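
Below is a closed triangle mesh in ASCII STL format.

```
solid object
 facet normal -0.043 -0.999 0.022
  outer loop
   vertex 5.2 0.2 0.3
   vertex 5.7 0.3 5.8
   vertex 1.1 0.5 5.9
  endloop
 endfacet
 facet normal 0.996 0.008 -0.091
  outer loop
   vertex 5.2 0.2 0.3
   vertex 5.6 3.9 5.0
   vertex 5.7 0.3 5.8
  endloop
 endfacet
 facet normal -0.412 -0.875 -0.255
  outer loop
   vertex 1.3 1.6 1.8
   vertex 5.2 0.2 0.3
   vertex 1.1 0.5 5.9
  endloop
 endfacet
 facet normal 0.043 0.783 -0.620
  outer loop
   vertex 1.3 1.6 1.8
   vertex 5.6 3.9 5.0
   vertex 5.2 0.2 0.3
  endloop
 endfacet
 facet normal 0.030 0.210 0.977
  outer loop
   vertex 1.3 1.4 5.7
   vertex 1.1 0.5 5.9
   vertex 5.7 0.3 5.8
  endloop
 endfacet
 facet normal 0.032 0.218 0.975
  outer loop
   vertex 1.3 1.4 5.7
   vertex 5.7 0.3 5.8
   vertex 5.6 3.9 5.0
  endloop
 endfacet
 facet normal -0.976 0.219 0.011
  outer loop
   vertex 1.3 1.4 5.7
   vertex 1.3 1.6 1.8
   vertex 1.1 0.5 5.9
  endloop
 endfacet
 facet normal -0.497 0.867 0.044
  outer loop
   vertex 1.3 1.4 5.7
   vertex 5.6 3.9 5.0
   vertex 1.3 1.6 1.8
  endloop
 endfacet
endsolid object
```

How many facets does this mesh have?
8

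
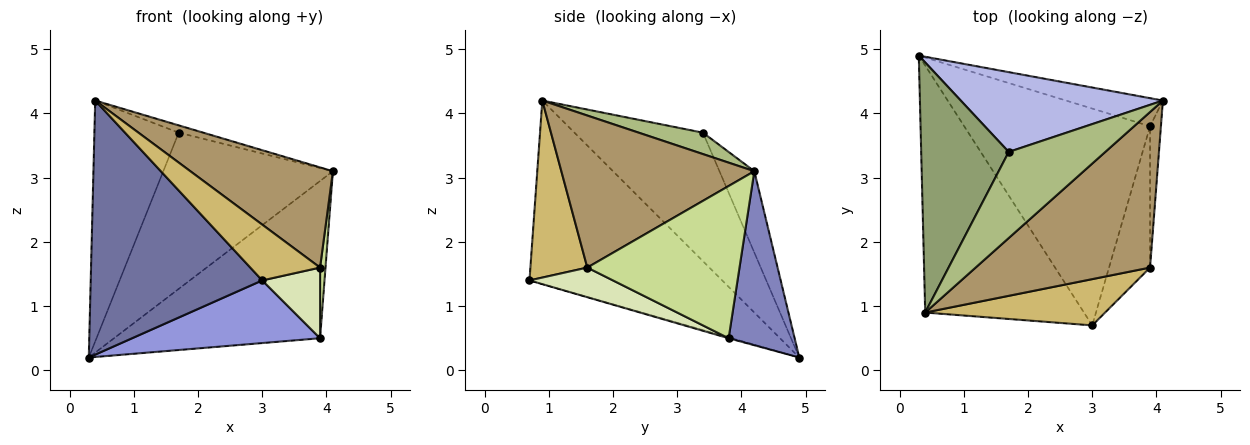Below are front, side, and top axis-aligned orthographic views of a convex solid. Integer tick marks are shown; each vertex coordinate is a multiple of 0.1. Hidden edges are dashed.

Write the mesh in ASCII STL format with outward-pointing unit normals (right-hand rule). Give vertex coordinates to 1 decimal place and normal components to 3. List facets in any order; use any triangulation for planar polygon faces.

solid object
 facet normal -0.627 -0.558 -0.543
  outer loop
   vertex 3.0 0.7 1.4
   vertex 0.4 0.9 4.2
   vertex 0.3 4.9 0.2
  endloop
 endfacet
 facet normal 0.301 0.939 -0.168
  outer loop
   vertex 3.9 3.8 0.5
   vertex 0.3 4.9 0.2
   vertex 4.1 4.2 3.1
  endloop
 endfacet
 facet normal -0.005 -0.278 -0.961
  outer loop
   vertex 3.9 3.8 0.5
   vertex 3.0 0.7 1.4
   vertex 0.3 4.9 0.2
  endloop
 endfacet
 facet normal -0.180 0.876 0.447
  outer loop
   vertex 1.7 3.4 3.7
   vertex 4.1 4.2 3.1
   vertex 0.3 4.9 0.2
  endloop
 endfacet
 facet normal -0.726 0.477 0.495
  outer loop
   vertex 1.7 3.4 3.7
   vertex 0.3 4.9 0.2
   vertex 0.4 0.9 4.2
  endloop
 endfacet
 facet normal 0.216 0.082 0.973
  outer loop
   vertex 1.7 3.4 3.7
   vertex 0.4 0.9 4.2
   vertex 4.1 4.2 3.1
  endloop
 endfacet
 facet normal 0.997 -0.036 -0.071
  outer loop
   vertex 3.9 1.6 1.6
   vertex 3.9 3.8 0.5
   vertex 4.1 4.2 3.1
  endloop
 endfacet
 facet normal 0.543 -0.376 -0.751
  outer loop
   vertex 3.9 1.6 1.6
   vertex 3.0 0.7 1.4
   vertex 3.9 3.8 0.5
  endloop
 endfacet
 facet normal 0.591 -0.437 0.678
  outer loop
   vertex 3.9 1.6 1.6
   vertex 4.1 4.2 3.1
   vertex 0.4 0.9 4.2
  endloop
 endfacet
 facet normal 0.532 -0.652 0.540
  outer loop
   vertex 3.9 1.6 1.6
   vertex 0.4 0.9 4.2
   vertex 3.0 0.7 1.4
  endloop
 endfacet
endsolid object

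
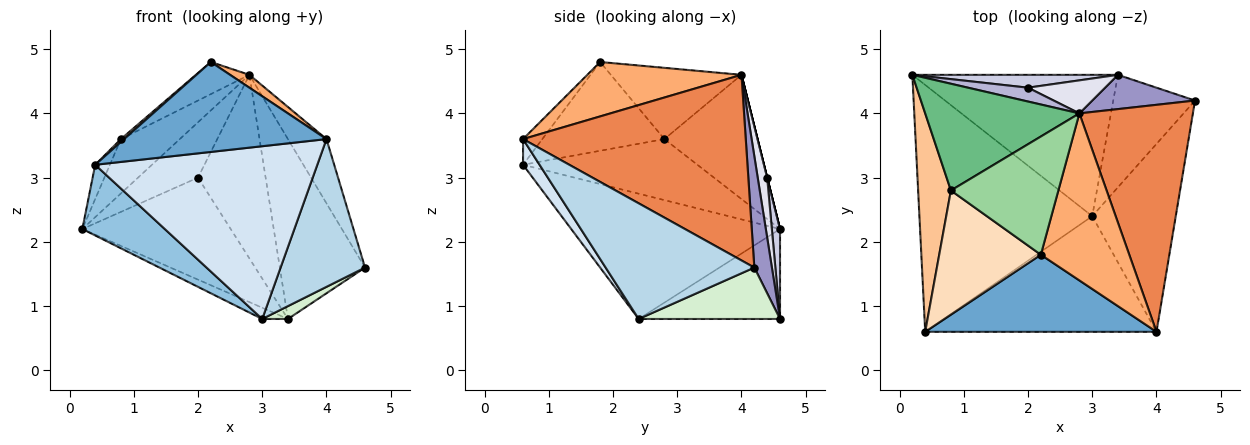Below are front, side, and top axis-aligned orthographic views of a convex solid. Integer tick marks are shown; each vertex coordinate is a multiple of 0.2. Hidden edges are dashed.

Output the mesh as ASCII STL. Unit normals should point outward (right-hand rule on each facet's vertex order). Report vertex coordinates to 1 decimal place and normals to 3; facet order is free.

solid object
 facet normal -0.072 -0.757 0.649
  outer loop
   vertex 4.0 0.6 3.6
   vertex 2.2 1.8 4.8
   vertex 0.4 0.6 3.2
  endloop
 endfacet
 facet normal -0.572 -0.226 -0.789
  outer loop
   vertex 3.0 2.4 0.8
   vertex 0.4 0.6 3.2
   vertex 0.2 4.6 2.2
  endloop
 endfacet
 facet normal 0.736 -0.418 -0.532
  outer loop
   vertex 3.0 2.4 0.8
   vertex 4.6 4.2 1.6
   vertex 4.0 0.6 3.6
  endloop
 endfacet
 facet normal 0.062 -0.829 -0.555
  outer loop
   vertex 3.0 2.4 0.8
   vertex 4.0 0.6 3.6
   vertex 0.4 0.6 3.2
  endloop
 endfacet
 facet normal 0.844 0.146 0.516
  outer loop
   vertex 2.8 4.0 4.6
   vertex 4.0 0.6 3.6
   vertex 4.6 4.2 1.6
  endloop
 endfacet
 facet normal 0.523 -0.065 0.850
  outer loop
   vertex 2.8 4.0 4.6
   vertex 2.2 1.8 4.8
   vertex 4.0 0.6 3.6
  endloop
 endfacet
 facet normal -0.879 0.074 0.472
  outer loop
   vertex 0.8 2.8 3.6
   vertex 0.2 4.6 2.2
   vertex 0.4 0.6 3.2
  endloop
 endfacet
 facet normal -0.658 -0.017 0.753
  outer loop
   vertex 0.8 2.8 3.6
   vertex 0.4 0.6 3.2
   vertex 2.2 1.8 4.8
  endloop
 endfacet
 facet normal -0.583 0.369 0.724
  outer loop
   vertex 0.8 2.8 3.6
   vertex 2.8 4.0 4.6
   vertex 0.2 4.6 2.2
  endloop
 endfacet
 facet normal -0.539 0.221 0.813
  outer loop
   vertex 0.8 2.8 3.6
   vertex 2.2 1.8 4.8
   vertex 2.8 4.0 4.6
  endloop
 endfacet
 facet normal -0.400 0.073 -0.914
  outer loop
   vertex 3.4 4.6 0.8
   vertex 3.0 2.4 0.8
   vertex 0.2 4.6 2.2
  endloop
 endfacet
 facet normal 0.530 -0.096 -0.843
  outer loop
   vertex 3.4 4.6 0.8
   vertex 4.6 4.2 1.6
   vertex 3.0 2.4 0.8
  endloop
 endfacet
 facet normal 0.199 0.963 0.183
  outer loop
   vertex 3.4 4.6 0.8
   vertex 2.8 4.0 4.6
   vertex 4.6 4.2 1.6
  endloop
 endfacet
 facet normal 0.000 0.970 0.243
  outer loop
   vertex 2.0 4.4 3.0
   vertex 0.2 4.6 2.2
   vertex 2.8 4.0 4.6
  endloop
 endfacet
 facet normal 0.055 0.991 0.125
  outer loop
   vertex 2.0 4.4 3.0
   vertex 3.4 4.6 0.8
   vertex 0.2 4.6 2.2
  endloop
 endfacet
 facet normal 0.136 0.975 0.175
  outer loop
   vertex 2.0 4.4 3.0
   vertex 2.8 4.0 4.6
   vertex 3.4 4.6 0.8
  endloop
 endfacet
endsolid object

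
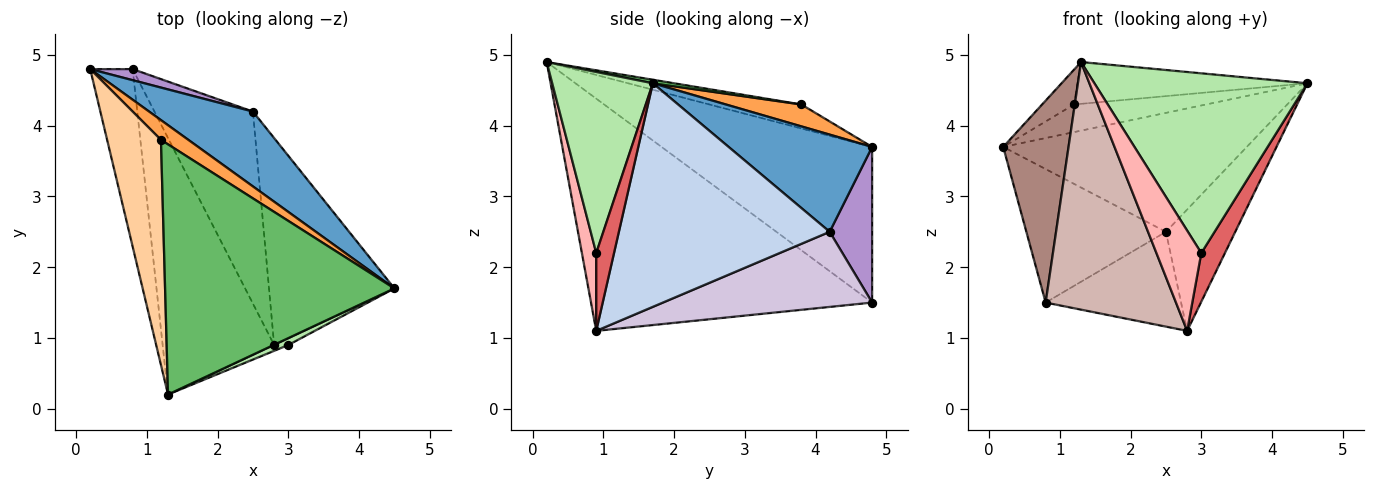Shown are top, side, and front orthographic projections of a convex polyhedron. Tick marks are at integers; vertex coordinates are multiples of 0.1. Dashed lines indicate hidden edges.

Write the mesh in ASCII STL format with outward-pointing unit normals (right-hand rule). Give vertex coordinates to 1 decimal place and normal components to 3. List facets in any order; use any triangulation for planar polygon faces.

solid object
 facet normal 0.446 0.757 0.477
  outer loop
   vertex 2.5 4.2 2.5
   vertex 0.2 4.8 3.7
   vertex 4.5 1.7 4.6
  endloop
 endfacet
 facet normal 0.838 0.276 -0.470
  outer loop
   vertex 2.5 4.2 2.5
   vertex 4.5 1.7 4.6
   vertex 2.8 0.9 1.1
  endloop
 endfacet
 facet normal 0.422 0.738 0.527
  outer loop
   vertex 1.2 3.8 4.3
   vertex 4.5 1.7 4.6
   vertex 0.2 4.8 3.7
  endloop
 endfacet
 facet normal -0.403 0.140 0.904
  outer loop
   vertex 1.2 3.8 4.3
   vertex 0.2 4.8 3.7
   vertex 1.3 0.2 4.9
  endloop
 endfacet
 facet normal 0.015 0.165 0.986
  outer loop
   vertex 1.2 3.8 4.3
   vertex 1.3 0.2 4.9
   vertex 4.5 1.7 4.6
  endloop
 endfacet
 facet normal 0.427 -0.904 0.034
  outer loop
   vertex 3.0 0.9 2.2
   vertex 4.5 1.7 4.6
   vertex 1.3 0.2 4.9
  endloop
 endfacet
 facet normal 0.598 -0.794 -0.109
  outer loop
   vertex 3.0 0.9 2.2
   vertex 2.8 0.9 1.1
   vertex 4.5 1.7 4.6
  endloop
 endfacet
 facet normal 0.304 -0.951 -0.055
  outer loop
   vertex 3.0 0.9 2.2
   vertex 1.3 0.2 4.9
   vertex 2.8 0.9 1.1
  endloop
 endfacet
 facet normal 0.290 0.954 0.079
  outer loop
   vertex 0.8 4.8 1.5
   vertex 0.2 4.8 3.7
   vertex 2.5 4.2 2.5
  endloop
 endfacet
 facet normal 0.564 0.365 -0.740
  outer loop
   vertex 0.8 4.8 1.5
   vertex 2.5 4.2 2.5
   vertex 2.8 0.9 1.1
  endloop
 endfacet
 facet normal -0.924 -0.287 -0.252
  outer loop
   vertex 0.8 4.8 1.5
   vertex 1.3 0.2 4.9
   vertex 0.2 4.8 3.7
  endloop
 endfacet
 facet normal -0.832 -0.386 -0.399
  outer loop
   vertex 0.8 4.8 1.5
   vertex 2.8 0.9 1.1
   vertex 1.3 0.2 4.9
  endloop
 endfacet
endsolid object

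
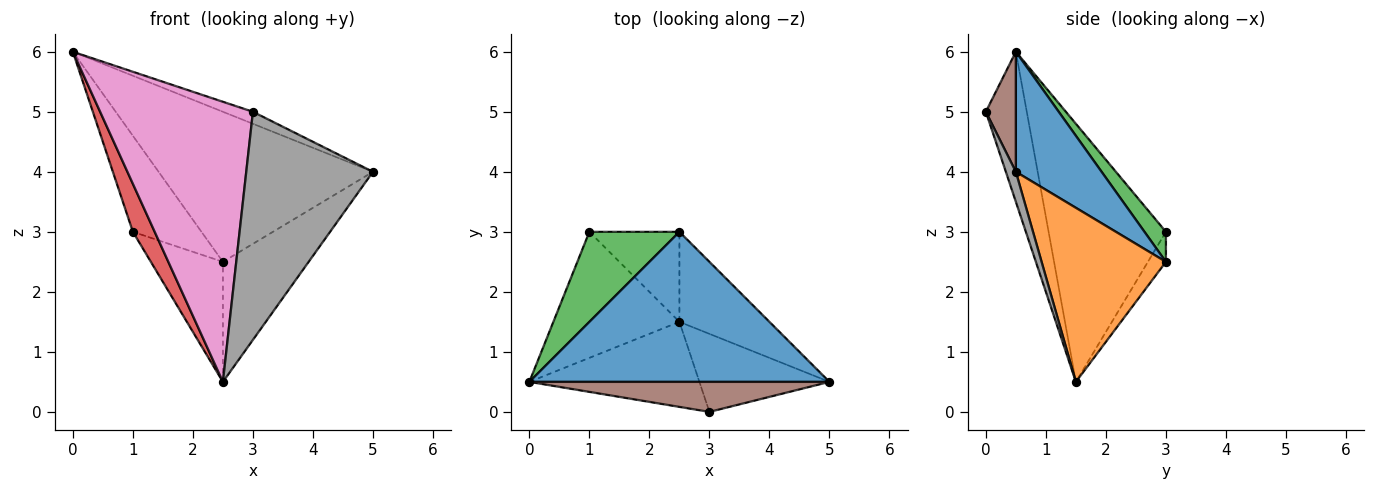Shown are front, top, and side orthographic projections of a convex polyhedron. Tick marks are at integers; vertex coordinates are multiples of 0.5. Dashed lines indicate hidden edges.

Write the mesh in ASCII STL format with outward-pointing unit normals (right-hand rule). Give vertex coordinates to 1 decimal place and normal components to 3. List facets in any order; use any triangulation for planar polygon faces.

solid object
 facet normal 0.272 0.680 0.680
  outer loop
   vertex 2.5 3.0 2.5
   vertex 0.0 0.5 6.0
   vertex 5.0 0.5 4.0
  endloop
 endfacet
 facet normal 0.757 0.522 -0.392
  outer loop
   vertex 2.5 1.5 0.5
   vertex 2.5 3.0 2.5
   vertex 5.0 0.5 4.0
  endloop
 endfacet
 facet normal 0.222 0.711 0.667
  outer loop
   vertex 1.0 3.0 3.0
   vertex 0.0 0.5 6.0
   vertex 2.5 3.0 2.5
  endloop
 endfacet
 facet normal -0.886 -0.165 -0.433
  outer loop
   vertex 1.0 3.0 3.0
   vertex 2.5 1.5 0.5
   vertex 0.0 0.5 6.0
  endloop
 endfacet
 facet normal -0.196 0.784 -0.588
  outer loop
   vertex 1.0 3.0 3.0
   vertex 2.5 3.0 2.5
   vertex 2.5 1.5 0.5
  endloop
 endfacet
 facet normal 0.348 0.348 0.870
  outer loop
   vertex 3.0 0.0 5.0
   vertex 5.0 0.5 4.0
   vertex 0.0 0.5 6.0
  endloop
 endfacet
 facet normal -0.248 -0.927 -0.281
  outer loop
   vertex 3.0 0.0 5.0
   vertex 0.0 0.5 6.0
   vertex 2.5 1.5 0.5
  endloop
 endfacet
 facet normal 0.074 -0.944 -0.323
  outer loop
   vertex 3.0 0.0 5.0
   vertex 2.5 1.5 0.5
   vertex 5.0 0.5 4.0
  endloop
 endfacet
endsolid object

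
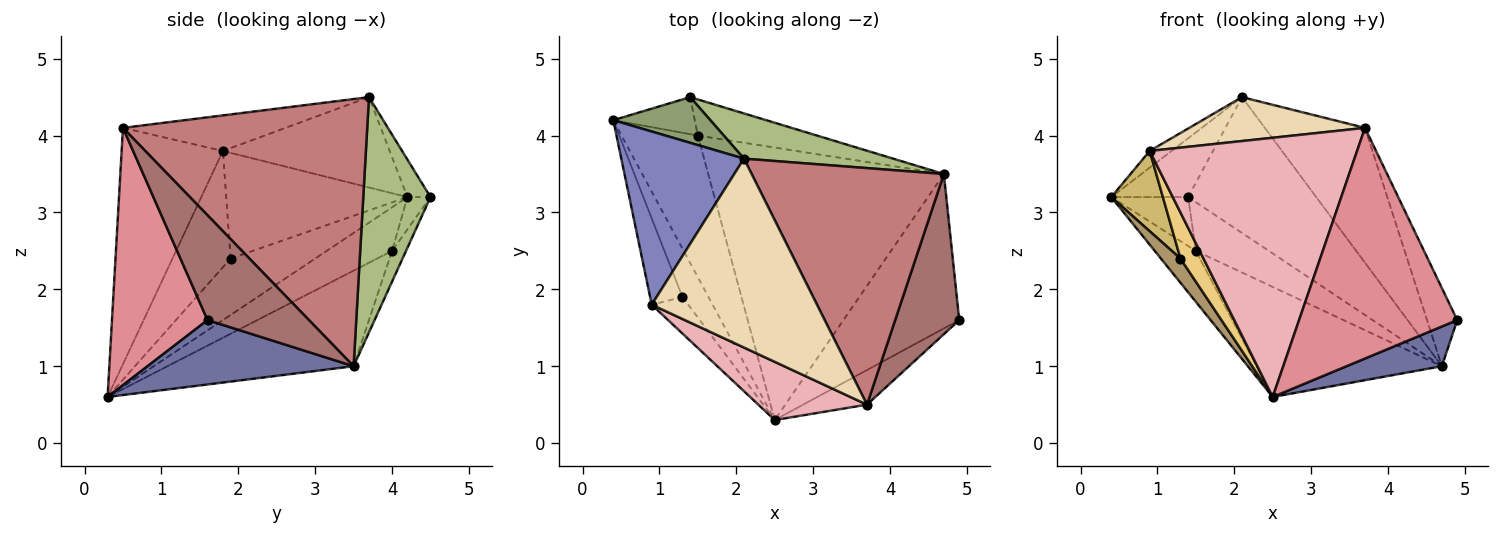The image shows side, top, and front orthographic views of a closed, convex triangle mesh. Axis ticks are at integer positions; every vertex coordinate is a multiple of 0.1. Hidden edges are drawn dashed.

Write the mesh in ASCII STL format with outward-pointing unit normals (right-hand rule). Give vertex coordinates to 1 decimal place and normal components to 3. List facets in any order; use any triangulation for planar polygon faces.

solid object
 facet normal 0.474 -0.219 -0.853
  outer loop
   vertex 4.7 3.5 1.0
   vertex 4.9 1.6 1.6
   vertex 2.5 0.3 0.6
  endloop
 endfacet
 facet normal -0.591 0.078 0.803
  outer loop
   vertex 0.9 1.8 3.8
   vertex 2.1 3.7 4.5
   vertex 0.4 4.2 3.2
  endloop
 endfacet
 facet normal -0.473 0.298 -0.829
  outer loop
   vertex 1.5 4.0 2.5
   vertex 2.5 0.3 0.6
   vertex 0.4 4.2 3.2
  endloop
 endfacet
 facet normal -0.352 0.351 -0.868
  outer loop
   vertex 1.5 4.0 2.5
   vertex 4.7 3.5 1.0
   vertex 2.5 0.3 0.6
  endloop
 endfacet
 facet normal -0.231 0.768 0.597
  outer loop
   vertex 1.4 4.5 3.2
   vertex 0.4 4.2 3.2
   vertex 2.1 3.7 4.5
  endloop
 endfacet
 facet normal 0.446 0.849 0.283
  outer loop
   vertex 1.4 4.5 3.2
   vertex 2.1 3.7 4.5
   vertex 4.7 3.5 1.0
  endloop
 endfacet
 facet normal -0.233 0.775 -0.587
  outer loop
   vertex 1.4 4.5 3.2
   vertex 1.5 4.0 2.5
   vertex 0.4 4.2 3.2
  endloop
 endfacet
 facet normal -0.152 0.794 -0.589
  outer loop
   vertex 1.4 4.5 3.2
   vertex 4.7 3.5 1.0
   vertex 1.5 4.0 2.5
  endloop
 endfacet
 facet normal -0.889 -0.205 -0.410
  outer loop
   vertex 1.3 1.9 2.4
   vertex 0.4 4.2 3.2
   vertex 2.5 0.3 0.6
  endloop
 endfacet
 facet normal -0.923 -0.263 -0.282
  outer loop
   vertex 1.3 1.9 2.4
   vertex 0.9 1.8 3.8
   vertex 0.4 4.2 3.2
  endloop
 endfacet
 facet normal -0.892 -0.354 -0.280
  outer loop
   vertex 1.3 1.9 2.4
   vertex 2.5 0.3 0.6
   vertex 0.9 1.8 3.8
  endloop
 endfacet
 facet normal -0.205 -0.222 0.953
  outer loop
   vertex 3.7 0.5 4.1
   vertex 2.1 3.7 4.5
   vertex 0.9 1.8 3.8
  endloop
 endfacet
 facet normal 0.827 0.247 0.505
  outer loop
   vertex 3.7 0.5 4.1
   vertex 4.9 1.6 1.6
   vertex 4.7 3.5 1.0
  endloop
 endfacet
 facet normal 0.770 0.316 0.554
  outer loop
   vertex 3.7 0.5 4.1
   vertex 4.7 3.5 1.0
   vertex 2.1 3.7 4.5
  endloop
 endfacet
 facet normal 0.513 -0.849 -0.127
  outer loop
   vertex 3.7 0.5 4.1
   vertex 2.5 0.3 0.6
   vertex 4.9 1.6 1.6
  endloop
 endfacet
 facet normal -0.430 -0.881 0.198
  outer loop
   vertex 3.7 0.5 4.1
   vertex 0.9 1.8 3.8
   vertex 2.5 0.3 0.6
  endloop
 endfacet
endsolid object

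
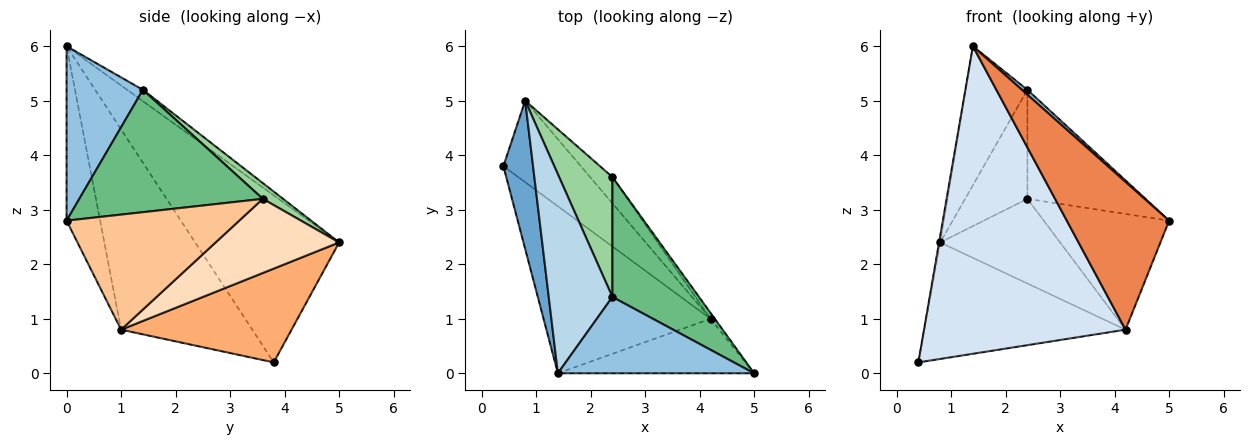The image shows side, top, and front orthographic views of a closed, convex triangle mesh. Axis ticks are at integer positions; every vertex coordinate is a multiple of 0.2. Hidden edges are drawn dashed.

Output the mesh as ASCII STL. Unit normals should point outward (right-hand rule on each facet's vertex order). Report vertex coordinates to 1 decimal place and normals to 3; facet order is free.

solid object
 facet normal -0.985 0.008 0.175
  outer loop
   vertex 0.8 5.0 2.4
   vertex 0.4 3.8 0.2
   vertex 1.4 0.0 6.0
  endloop
 endfacet
 facet normal 0.664 -0.047 0.747
  outer loop
   vertex 2.4 1.4 5.2
   vertex 1.4 0.0 6.0
   vertex 5.0 0.0 2.8
  endloop
 endfacet
 facet normal -0.144 0.567 0.811
  outer loop
   vertex 2.4 1.4 5.2
   vertex 0.8 5.0 2.4
   vertex 1.4 0.0 6.0
  endloop
 endfacet
 facet normal -0.497 -0.763 -0.414
  outer loop
   vertex 4.2 1.0 0.8
   vertex 1.4 0.0 6.0
   vertex 0.4 3.8 0.2
  endloop
 endfacet
 facet normal -0.294 -0.897 -0.331
  outer loop
   vertex 4.2 1.0 0.8
   vertex 5.0 0.0 2.8
   vertex 1.4 0.0 6.0
  endloop
 endfacet
 facet normal 0.570 0.673 -0.471
  outer loop
   vertex 4.2 1.0 0.8
   vertex 0.4 3.8 0.2
   vertex 0.8 5.0 2.4
  endloop
 endfacet
 facet normal 0.809 0.587 -0.030
  outer loop
   vertex 2.4 3.6 3.2
   vertex 5.0 0.0 2.8
   vertex 4.2 1.0 0.8
  endloop
 endfacet
 facet normal 0.701 0.681 -0.211
  outer loop
   vertex 2.4 3.6 3.2
   vertex 4.2 1.0 0.8
   vertex 0.8 5.0 2.4
  endloop
 endfacet
 facet normal 0.723 0.465 0.512
  outer loop
   vertex 2.4 3.6 3.2
   vertex 2.4 1.4 5.2
   vertex 5.0 0.0 2.8
  endloop
 endfacet
 facet normal 0.214 0.657 0.723
  outer loop
   vertex 2.4 3.6 3.2
   vertex 0.8 5.0 2.4
   vertex 2.4 1.4 5.2
  endloop
 endfacet
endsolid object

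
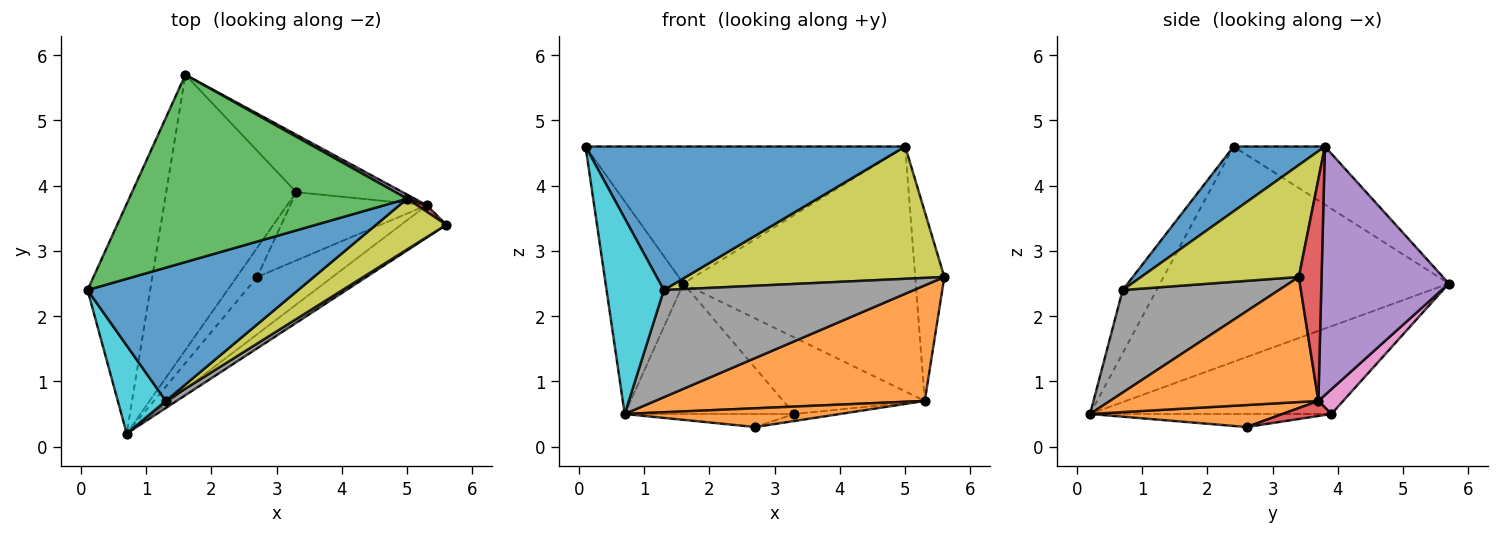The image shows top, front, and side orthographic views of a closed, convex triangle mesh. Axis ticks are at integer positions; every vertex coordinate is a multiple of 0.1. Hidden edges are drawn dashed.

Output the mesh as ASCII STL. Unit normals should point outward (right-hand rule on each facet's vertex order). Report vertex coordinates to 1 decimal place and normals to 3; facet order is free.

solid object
 facet normal -0.930 0.250 -0.270
  outer loop
   vertex 0.7 0.2 0.5
   vertex 0.1 2.4 4.6
   vertex 1.6 5.7 2.5
  endloop
 endfacet
 facet normal 0.597 -0.772 -0.216
  outer loop
   vertex 5.3 3.7 0.7
   vertex 5.6 3.4 2.6
   vertex 0.7 0.2 0.5
  endloop
 endfacet
 facet normal -0.166 0.582 0.796
  outer loop
   vertex 5.0 3.8 4.6
   vertex 1.6 5.7 2.5
   vertex 0.1 2.4 4.6
  endloop
 endfacet
 facet normal 0.616 0.788 0.027
  outer loop
   vertex 5.0 3.8 4.6
   vertex 5.6 3.4 2.6
   vertex 5.3 3.7 0.7
  endloop
 endfacet
 facet normal 0.481 0.877 0.015
  outer loop
   vertex 5.0 3.8 4.6
   vertex 5.3 3.7 0.7
   vertex 1.6 5.7 2.5
  endloop
 endfacet
 facet normal -0.520 0.366 -0.772
  outer loop
   vertex 3.3 3.9 0.5
   vertex 0.7 0.2 0.5
   vertex 1.6 5.7 2.5
  endloop
 endfacet
 facet normal 0.139 0.792 -0.595
  outer loop
   vertex 3.3 3.9 0.5
   vertex 1.6 5.7 2.5
   vertex 5.3 3.7 0.7
  endloop
 endfacet
 facet normal 0.529 -0.847 0.056
  outer loop
   vertex 1.3 0.7 2.4
   vertex 0.7 0.2 0.5
   vertex 5.6 3.4 2.6
  endloop
 endfacet
 facet normal 0.495 -0.811 0.311
  outer loop
   vertex 1.3 0.7 2.4
   vertex 5.6 3.4 2.6
   vertex 5.0 3.8 4.6
  endloop
 endfacet
 facet normal -0.475 -0.803 0.361
  outer loop
   vertex 1.3 0.7 2.4
   vertex 0.1 2.4 4.6
   vertex 0.7 0.2 0.5
  endloop
 endfacet
 facet normal 0.205 -0.717 0.666
  outer loop
   vertex 1.3 0.7 2.4
   vertex 5.0 3.8 4.6
   vertex 0.1 2.4 4.6
  endloop
 endfacet
 facet normal 0.268 -0.299 -0.916
  outer loop
   vertex 2.7 2.6 0.3
   vertex 5.3 3.7 0.7
   vertex 0.7 0.2 0.5
  endloop
 endfacet
 facet normal -0.503 0.354 -0.789
  outer loop
   vertex 2.7 2.6 0.3
   vertex 0.7 0.2 0.5
   vertex 3.3 3.9 0.5
  endloop
 endfacet
 facet normal 0.109 0.102 -0.989
  outer loop
   vertex 2.7 2.6 0.3
   vertex 3.3 3.9 0.5
   vertex 5.3 3.7 0.7
  endloop
 endfacet
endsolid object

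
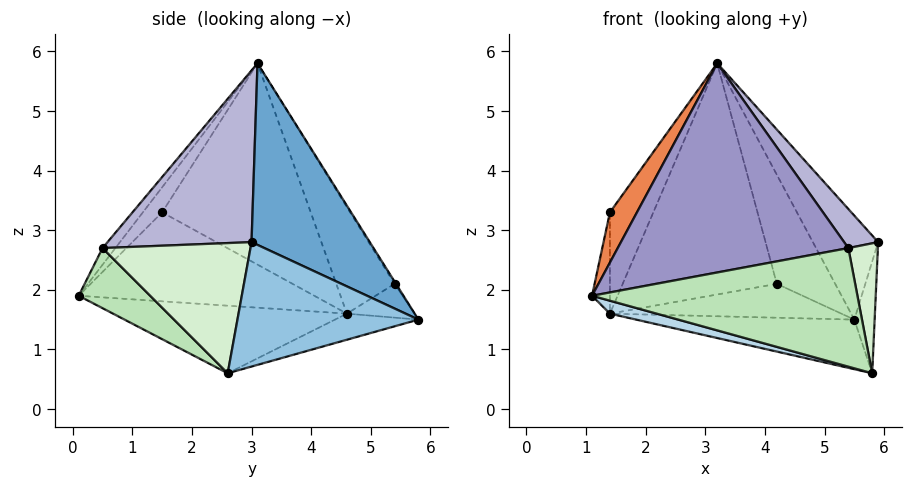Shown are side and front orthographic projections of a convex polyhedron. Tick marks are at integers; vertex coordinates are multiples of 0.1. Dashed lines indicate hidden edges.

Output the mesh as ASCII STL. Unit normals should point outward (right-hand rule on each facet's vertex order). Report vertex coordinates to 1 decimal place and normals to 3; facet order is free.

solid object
 facet normal 0.693 0.383 0.611
  outer loop
   vertex 3.2 3.1 5.8
   vertex 5.9 3.0 2.8
   vertex 5.5 5.8 1.5
  endloop
 endfacet
 facet normal 0.992 0.111 -0.065
  outer loop
   vertex 5.8 2.6 0.6
   vertex 5.5 5.8 1.5
   vertex 5.9 3.0 2.8
  endloop
 endfacet
 facet normal -0.242 -0.048 -0.969
  outer loop
   vertex 5.8 2.6 0.6
   vertex 1.1 0.1 1.9
   vertex 1.4 4.6 1.6
  endloop
 endfacet
 facet normal -0.100 0.261 -0.960
  outer loop
   vertex 5.8 2.6 0.6
   vertex 1.4 4.6 1.6
   vertex 5.5 5.8 1.5
  endloop
 endfacet
 facet normal -0.423 -0.594 0.684
  outer loop
   vertex 1.4 1.5 3.3
   vertex 1.1 0.1 1.9
   vertex 3.2 3.1 5.8
  endloop
 endfacet
 facet normal -0.988 0.075 0.137
  outer loop
   vertex 1.4 1.5 3.3
   vertex 1.4 4.6 1.6
   vertex 1.1 0.1 1.9
  endloop
 endfacet
 facet normal -0.855 0.250 0.455
  outer loop
   vertex 1.4 1.5 3.3
   vertex 3.2 3.1 5.8
   vertex 1.4 4.6 1.6
  endloop
 endfacet
 facet normal -0.020 0.852 0.524
  outer loop
   vertex 4.2 5.4 2.1
   vertex 3.2 3.1 5.8
   vertex 5.5 5.8 1.5
  endloop
 endfacet
 facet normal -0.280 0.959 0.033
  outer loop
   vertex 4.2 5.4 2.1
   vertex 5.5 5.8 1.5
   vertex 1.4 4.6 1.6
  endloop
 endfacet
 facet normal -0.318 0.841 0.437
  outer loop
   vertex 4.2 5.4 2.1
   vertex 1.4 4.6 1.6
   vertex 3.2 3.1 5.8
  endloop
 endfacet
 facet normal 0.192 -0.712 -0.675
  outer loop
   vertex 5.4 0.5 2.7
   vertex 1.1 0.1 1.9
   vertex 5.8 2.6 0.6
  endloop
 endfacet
 facet normal 0.981 -0.196 -0.009
  outer loop
   vertex 5.4 0.5 2.7
   vertex 5.8 2.6 0.6
   vertex 5.9 3.0 2.8
  endloop
 endfacet
 facet normal -0.043 -0.780 0.624
  outer loop
   vertex 5.4 0.5 2.7
   vertex 3.2 3.1 5.8
   vertex 1.1 0.1 1.9
  endloop
 endfacet
 facet normal 0.729 -0.172 0.662
  outer loop
   vertex 5.4 0.5 2.7
   vertex 5.9 3.0 2.8
   vertex 3.2 3.1 5.8
  endloop
 endfacet
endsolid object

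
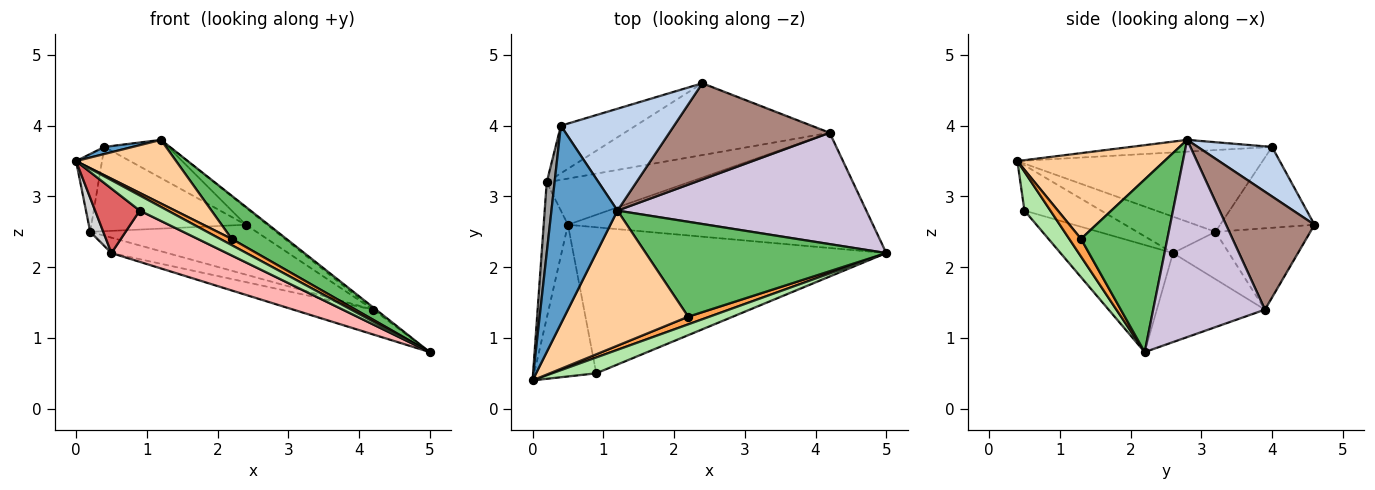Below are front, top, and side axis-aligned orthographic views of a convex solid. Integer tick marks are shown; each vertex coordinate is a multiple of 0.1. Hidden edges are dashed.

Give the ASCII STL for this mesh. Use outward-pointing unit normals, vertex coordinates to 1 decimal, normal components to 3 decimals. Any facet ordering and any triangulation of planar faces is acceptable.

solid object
 facet normal -0.176 -0.035 0.984
  outer loop
   vertex 0.4 4.0 3.7
   vertex 0.0 0.4 3.5
   vertex 1.2 2.8 3.8
  endloop
 endfacet
 facet normal 0.379 0.325 0.866
  outer loop
   vertex 0.4 4.0 3.7
   vertex 1.2 2.8 3.8
   vertex 2.4 4.6 2.6
  endloop
 endfacet
 facet normal 0.543 -0.531 0.651
  outer loop
   vertex 2.2 1.3 2.4
   vertex 0.0 0.4 3.5
   vertex 5.0 2.2 0.8
  endloop
 endfacet
 facet normal 0.531 -0.361 0.766
  outer loop
   vertex 2.2 1.3 2.4
   vertex 1.2 2.8 3.8
   vertex 0.0 0.4 3.5
  endloop
 endfacet
 facet normal 0.547 -0.347 0.762
  outer loop
   vertex 2.2 1.3 2.4
   vertex 5.0 2.2 0.8
   vertex 1.2 2.8 3.8
  endloop
 endfacet
 facet normal 0.539 -0.582 0.609
  outer loop
   vertex 0.9 0.5 2.8
   vertex 5.0 2.2 0.8
   vertex 0.0 0.4 3.5
  endloop
 endfacet
 facet normal -0.558 -0.325 -0.764
  outer loop
   vertex 0.9 0.5 2.8
   vertex 0.0 0.4 3.5
   vertex 0.5 2.6 2.2
  endloop
 endfacet
 facet normal -0.307 -0.315 -0.898
  outer loop
   vertex 0.9 0.5 2.8
   vertex 0.5 2.6 2.2
   vertex 5.0 2.2 0.8
  endloop
 endfacet
 facet normal -0.274 0.203 -0.940
  outer loop
   vertex 4.2 3.9 1.4
   vertex 5.0 2.2 0.8
   vertex 0.5 2.6 2.2
  endloop
 endfacet
 facet normal 0.621 0.016 0.784
  outer loop
   vertex 4.2 3.9 1.4
   vertex 1.2 2.8 3.8
   vertex 5.0 2.2 0.8
  endloop
 endfacet
 facet normal 0.586 0.141 0.798
  outer loop
   vertex 4.2 3.9 1.4
   vertex 2.4 4.6 2.6
   vertex 1.2 2.8 3.8
  endloop
 endfacet
 facet normal -0.310 0.542 -0.781
  outer loop
   vertex 0.2 3.2 2.5
   vertex 2.4 4.6 2.6
   vertex 4.2 3.9 1.4
  endloop
 endfacet
 facet normal -0.302 0.302 -0.905
  outer loop
   vertex 0.2 3.2 2.5
   vertex 4.2 3.9 1.4
   vertex 0.5 2.6 2.2
  endloop
 endfacet
 facet normal -0.469 0.769 -0.434
  outer loop
   vertex 0.2 3.2 2.5
   vertex 0.4 4.0 3.7
   vertex 2.4 4.6 2.6
  endloop
 endfacet
 facet normal -0.990 0.105 0.095
  outer loop
   vertex 0.2 3.2 2.5
   vertex 0.0 0.4 3.5
   vertex 0.4 4.0 3.7
  endloop
 endfacet
 facet normal -0.824 -0.137 -0.549
  outer loop
   vertex 0.2 3.2 2.5
   vertex 0.5 2.6 2.2
   vertex 0.0 0.4 3.5
  endloop
 endfacet
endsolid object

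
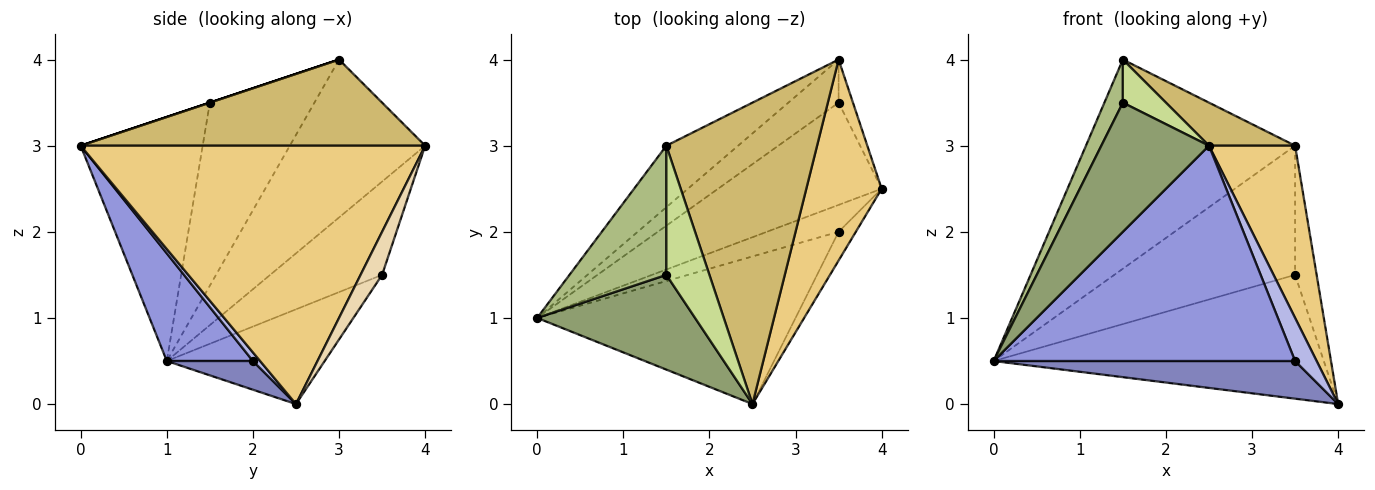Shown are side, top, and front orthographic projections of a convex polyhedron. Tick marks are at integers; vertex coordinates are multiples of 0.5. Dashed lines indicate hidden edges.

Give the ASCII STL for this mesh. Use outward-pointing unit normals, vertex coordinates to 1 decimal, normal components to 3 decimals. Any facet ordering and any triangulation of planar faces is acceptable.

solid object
 facet normal -0.346 0.723 -0.598
  outer loop
   vertex 3.5 3.5 1.5
   vertex 4.0 2.5 0.0
   vertex 0.0 1.0 0.5
  endloop
 endfacet
 facet normal 0.226 -0.793 -0.566
  outer loop
   vertex 3.5 2.0 0.5
   vertex 0.0 1.0 0.5
   vertex 4.0 2.5 0.0
  endloop
 endfacet
 facet normal 0.229 -0.803 -0.550
  outer loop
   vertex 3.5 2.0 0.5
   vertex 2.5 0.0 3.0
   vertex 0.0 1.0 0.5
  endloop
 endfacet
 facet normal 0.267 -0.802 -0.535
  outer loop
   vertex 3.5 2.0 0.5
   vertex 4.0 2.5 0.0
   vertex 2.5 0.0 3.0
  endloop
 endfacet
 facet normal -0.675 -0.595 0.437
  outer loop
   vertex 1.5 1.5 3.5
   vertex 0.0 1.0 0.5
   vertex 2.5 0.0 3.0
  endloop
 endfacet
 facet normal -0.873 -0.154 0.462
  outer loop
   vertex 1.5 1.5 3.5
   vertex 1.5 3.0 4.0
   vertex 0.0 1.0 0.5
  endloop
 endfacet
 facet normal 0.000 -0.316 0.949
  outer loop
   vertex 1.5 1.5 3.5
   vertex 2.5 0.0 3.0
   vertex 1.5 3.0 4.0
  endloop
 endfacet
 facet normal -0.527 0.815 -0.240
  outer loop
   vertex 3.5 4.0 3.0
   vertex 0.0 1.0 0.5
   vertex 1.5 3.0 4.0
  endloop
 endfacet
 facet normal -0.506 0.818 -0.273
  outer loop
   vertex 3.5 4.0 3.0
   vertex 3.5 3.5 1.5
   vertex 0.0 1.0 0.5
  endloop
 endfacet
 facet normal 0.492 -0.123 0.862
  outer loop
   vertex 3.5 4.0 3.0
   vertex 1.5 3.0 4.0
   vertex 2.5 0.0 3.0
  endloop
 endfacet
 facet normal 0.933 -0.233 0.272
  outer loop
   vertex 3.5 4.0 3.0
   vertex 2.5 0.0 3.0
   vertex 4.0 2.5 0.0
  endloop
 endfacet
 facet normal 0.688 0.688 -0.229
  outer loop
   vertex 3.5 4.0 3.0
   vertex 4.0 2.5 0.0
   vertex 3.5 3.5 1.5
  endloop
 endfacet
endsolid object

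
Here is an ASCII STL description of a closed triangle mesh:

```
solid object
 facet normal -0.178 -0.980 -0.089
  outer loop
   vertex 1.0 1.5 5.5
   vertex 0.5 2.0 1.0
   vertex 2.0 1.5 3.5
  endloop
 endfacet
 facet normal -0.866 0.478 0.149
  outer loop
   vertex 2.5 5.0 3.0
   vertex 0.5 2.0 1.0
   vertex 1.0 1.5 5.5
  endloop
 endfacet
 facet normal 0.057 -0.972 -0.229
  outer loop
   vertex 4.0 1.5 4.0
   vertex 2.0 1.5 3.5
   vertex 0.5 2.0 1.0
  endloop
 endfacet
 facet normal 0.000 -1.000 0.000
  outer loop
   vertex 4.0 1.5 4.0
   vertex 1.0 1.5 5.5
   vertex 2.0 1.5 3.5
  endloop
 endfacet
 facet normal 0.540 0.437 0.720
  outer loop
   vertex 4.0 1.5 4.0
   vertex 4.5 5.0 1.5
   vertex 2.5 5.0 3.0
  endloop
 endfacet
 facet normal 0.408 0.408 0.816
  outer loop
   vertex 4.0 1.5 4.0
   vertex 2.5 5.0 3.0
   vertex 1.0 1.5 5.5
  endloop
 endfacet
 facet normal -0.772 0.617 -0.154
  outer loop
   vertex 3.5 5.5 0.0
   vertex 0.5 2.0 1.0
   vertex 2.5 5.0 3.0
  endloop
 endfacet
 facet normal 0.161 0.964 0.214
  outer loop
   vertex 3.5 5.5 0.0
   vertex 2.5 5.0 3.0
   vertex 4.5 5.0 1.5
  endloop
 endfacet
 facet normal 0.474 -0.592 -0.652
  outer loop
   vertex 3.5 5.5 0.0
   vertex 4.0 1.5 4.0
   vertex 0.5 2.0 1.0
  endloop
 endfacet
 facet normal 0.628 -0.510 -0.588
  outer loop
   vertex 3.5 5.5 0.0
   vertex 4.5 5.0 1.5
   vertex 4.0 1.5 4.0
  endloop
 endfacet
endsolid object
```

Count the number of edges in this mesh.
15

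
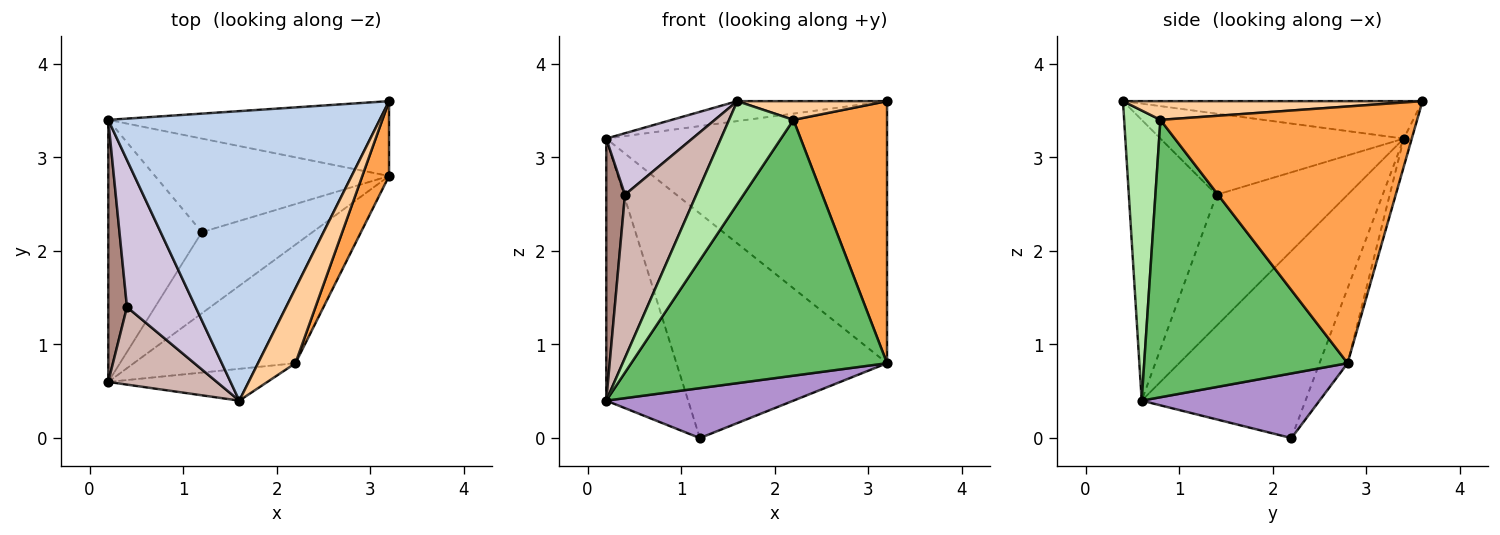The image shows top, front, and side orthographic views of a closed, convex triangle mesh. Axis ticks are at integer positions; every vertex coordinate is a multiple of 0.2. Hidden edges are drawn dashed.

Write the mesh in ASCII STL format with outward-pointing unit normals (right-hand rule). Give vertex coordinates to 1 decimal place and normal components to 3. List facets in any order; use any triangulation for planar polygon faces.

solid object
 facet normal -0.027 0.961 -0.275
  outer loop
   vertex 3.2 3.6 3.6
   vertex 3.2 2.8 0.8
   vertex 0.2 3.4 3.2
  endloop
 endfacet
 facet normal -0.136 0.068 0.988
  outer loop
   vertex 3.2 3.6 3.6
   vertex 0.2 3.4 3.2
   vertex 1.6 0.4 3.6
  endloop
 endfacet
 facet normal 0.935 -0.341 0.097
  outer loop
   vertex 2.2 0.8 3.4
   vertex 3.2 2.8 0.8
   vertex 3.2 3.6 3.6
  endloop
 endfacet
 facet normal 0.436 -0.218 0.873
  outer loop
   vertex 2.2 0.8 3.4
   vertex 3.2 3.6 3.6
   vertex 1.6 0.4 3.6
  endloop
 endfacet
 facet normal 0.585 -0.736 -0.341
  outer loop
   vertex 2.2 0.8 3.4
   vertex 0.2 0.6 0.4
   vertex 3.2 2.8 0.8
  endloop
 endfacet
 facet normal 0.474 -0.841 -0.260
  outer loop
   vertex 2.2 0.8 3.4
   vertex 1.6 0.4 3.6
   vertex 0.2 0.6 0.4
  endloop
 endfacet
 facet normal -0.122 0.916 -0.382
  outer loop
   vertex 1.2 2.2 0.0
   vertex 0.2 3.4 3.2
   vertex 3.2 2.8 0.8
  endloop
 endfacet
 facet normal -0.816 0.408 -0.408
  outer loop
   vertex 1.2 2.2 0.0
   vertex 0.2 0.6 0.4
   vertex 0.2 3.4 3.2
  endloop
 endfacet
 facet normal 0.446 -0.469 -0.762
  outer loop
   vertex 1.2 2.2 0.0
   vertex 3.2 2.8 0.8
   vertex 0.2 0.6 0.4
  endloop
 endfacet
 facet normal -0.737 -0.261 0.624
  outer loop
   vertex 0.4 1.4 2.6
   vertex 1.6 0.4 3.6
   vertex 0.2 3.4 3.2
  endloop
 endfacet
 facet normal -0.980 -0.140 0.140
  outer loop
   vertex 0.4 1.4 2.6
   vertex 0.2 3.4 3.2
   vertex 0.2 0.6 0.4
  endloop
 endfacet
 facet normal -0.743 -0.604 0.287
  outer loop
   vertex 0.4 1.4 2.6
   vertex 0.2 0.6 0.4
   vertex 1.6 0.4 3.6
  endloop
 endfacet
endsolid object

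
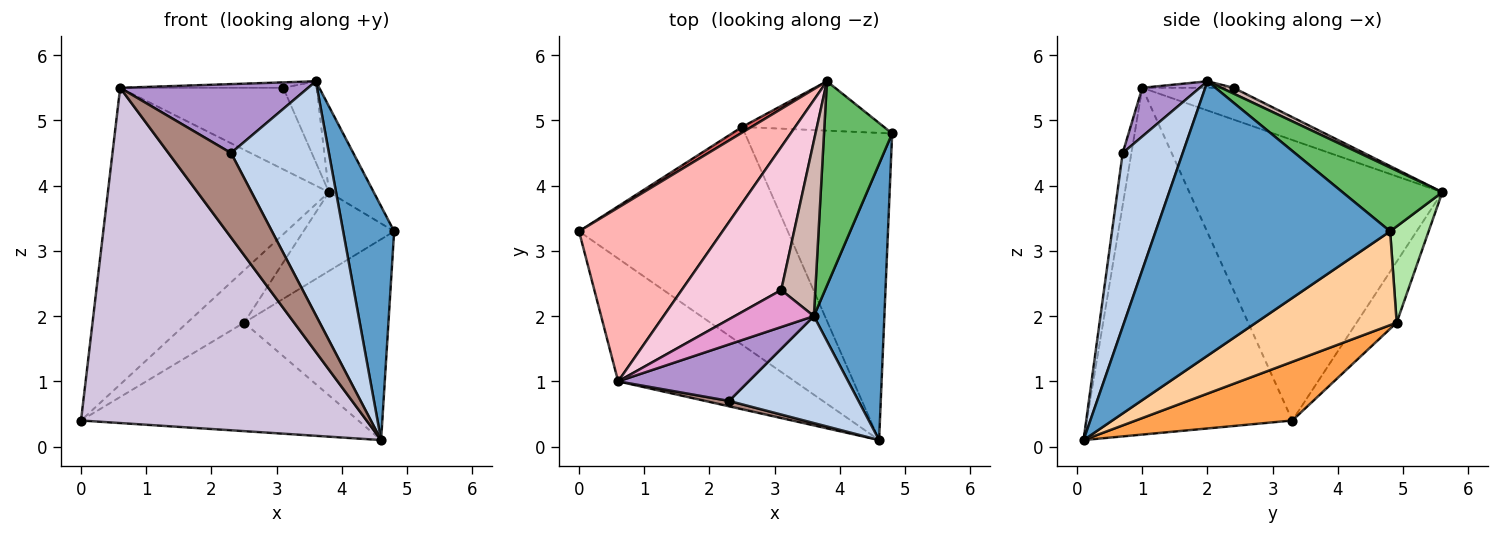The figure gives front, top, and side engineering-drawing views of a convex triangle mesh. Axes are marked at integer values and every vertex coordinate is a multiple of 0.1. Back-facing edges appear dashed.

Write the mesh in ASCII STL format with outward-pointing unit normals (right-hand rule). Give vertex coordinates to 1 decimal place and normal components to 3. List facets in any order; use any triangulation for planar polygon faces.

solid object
 facet normal 0.948 -0.206 0.244
  outer loop
   vertex 3.6 2.0 5.6
   vertex 4.6 0.1 0.1
   vertex 4.8 4.8 3.3
  endloop
 endfacet
 facet normal 0.487 -0.794 0.363
  outer loop
   vertex 2.3 0.7 4.5
   vertex 4.6 0.1 0.1
   vertex 3.6 2.0 5.6
  endloop
 endfacet
 facet normal 0.244 0.432 -0.868
  outer loop
   vertex 2.5 4.9 1.9
   vertex 4.6 0.1 0.1
   vertex 0.0 3.3 0.4
  endloop
 endfacet
 facet normal 0.471 0.483 -0.739
  outer loop
   vertex 2.5 4.9 1.9
   vertex 4.8 4.8 3.3
   vertex 4.6 0.1 0.1
  endloop
 endfacet
 facet normal 0.653 0.293 0.698
  outer loop
   vertex 3.8 5.6 3.9
   vertex 3.6 2.0 5.6
   vertex 4.8 4.8 3.3
  endloop
 endfacet
 facet normal 0.339 0.798 -0.499
  outer loop
   vertex 3.8 5.6 3.9
   vertex 4.8 4.8 3.3
   vertex 2.5 4.9 1.9
  endloop
 endfacet
 facet normal -0.574 0.814 0.088
  outer loop
   vertex 3.8 5.6 3.9
   vertex 2.5 4.9 1.9
   vertex 0.0 3.3 0.4
  endloop
 endfacet
 facet normal -0.703 0.614 0.360
  outer loop
   vertex 0.6 1.0 5.5
   vertex 3.8 5.6 3.9
   vertex 0.0 3.3 0.4
  endloop
 endfacet
 facet normal 0.230 -0.752 0.617
  outer loop
   vertex 0.6 1.0 5.5
   vertex 2.3 0.7 4.5
   vertex 3.6 2.0 5.6
  endloop
 endfacet
 facet normal -0.560 -0.778 -0.285
  outer loop
   vertex 0.6 1.0 5.5
   vertex 0.0 3.3 0.4
   vertex 4.6 0.1 0.1
  endloop
 endfacet
 facet normal -0.137 -0.989 0.063
  outer loop
   vertex 0.6 1.0 5.5
   vertex 4.6 0.1 0.1
   vertex 2.3 0.7 4.5
  endloop
 endfacet
 facet normal 0.153 0.415 0.897
  outer loop
   vertex 3.1 2.4 5.5
   vertex 3.6 2.0 5.6
   vertex 3.8 5.6 3.9
  endloop
 endfacet
 facet normal -0.081 0.145 0.986
  outer loop
   vertex 3.1 2.4 5.5
   vertex 0.6 1.0 5.5
   vertex 3.6 2.0 5.6
  endloop
 endfacet
 facet normal -0.267 0.477 0.837
  outer loop
   vertex 3.1 2.4 5.5
   vertex 3.8 5.6 3.9
   vertex 0.6 1.0 5.5
  endloop
 endfacet
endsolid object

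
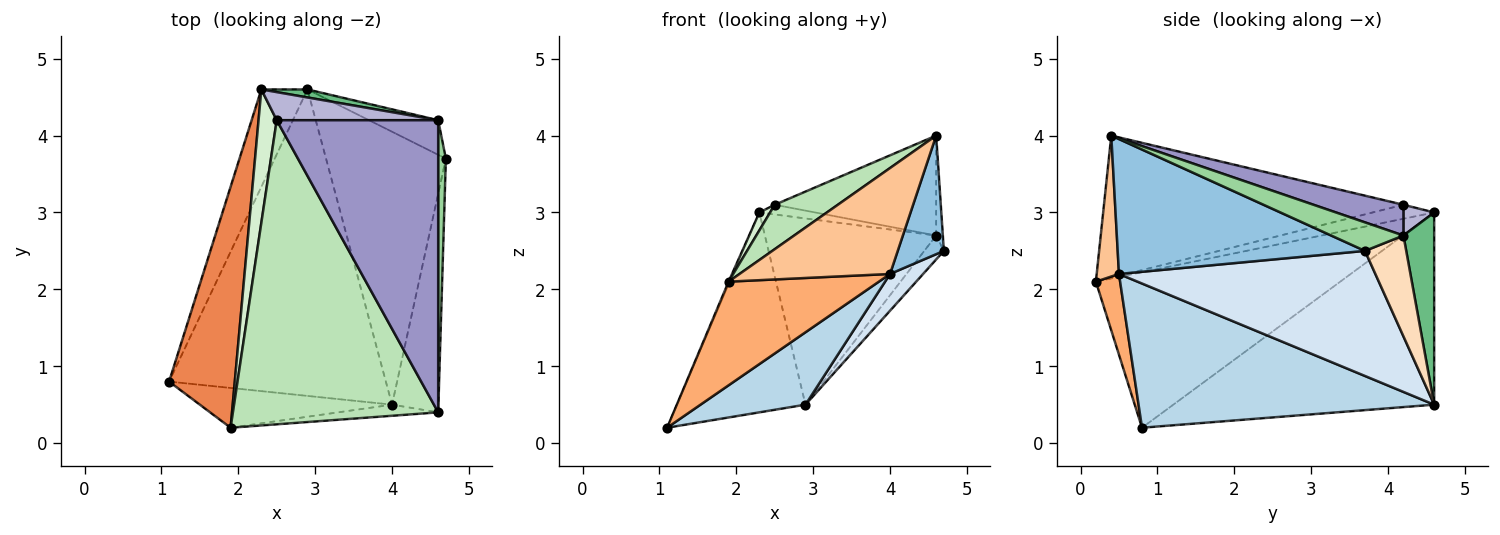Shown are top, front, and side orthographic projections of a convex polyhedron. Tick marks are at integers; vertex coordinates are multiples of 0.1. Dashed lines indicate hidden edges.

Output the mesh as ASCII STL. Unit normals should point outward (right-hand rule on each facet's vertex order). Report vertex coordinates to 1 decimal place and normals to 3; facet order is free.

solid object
 facet normal -0.877 0.432 -0.210
  outer loop
   vertex 2.9 4.6 0.5
   vertex 1.1 0.8 0.2
   vertex 2.3 4.6 3.0
  endloop
 endfacet
 facet normal 0.931 -0.174 -0.320
  outer loop
   vertex 4.0 0.5 2.2
   vertex 4.7 3.7 2.5
   vertex 4.6 0.4 4.0
  endloop
 endfacet
 facet normal 0.543 -0.193 -0.817
  outer loop
   vertex 4.0 0.5 2.2
   vertex 1.1 0.8 0.2
   vertex 2.9 4.6 0.5
  endloop
 endfacet
 facet normal 0.719 -0.093 -0.689
  outer loop
   vertex 4.0 0.5 2.2
   vertex 2.9 4.6 0.5
   vertex 4.7 3.7 2.5
  endloop
 endfacet
 facet normal -0.921 0.004 0.389
  outer loop
   vertex 1.9 0.2 2.1
   vertex 2.3 4.6 3.0
   vertex 1.1 0.8 0.2
  endloop
 endfacet
 facet normal 0.149 -0.923 -0.354
  outer loop
   vertex 1.9 0.2 2.1
   vertex 1.1 0.8 0.2
   vertex 4.0 0.5 2.2
  endloop
 endfacet
 facet normal 0.145 -0.984 -0.103
  outer loop
   vertex 1.9 0.2 2.1
   vertex 4.0 0.5 2.2
   vertex 4.6 0.4 4.0
  endloop
 endfacet
 facet normal 0.768 0.364 -0.527
  outer loop
   vertex 4.6 4.2 2.7
   vertex 4.7 3.7 2.5
   vertex 2.9 4.6 0.5
  endloop
 endfacet
 facet normal 0.177 0.983 0.042
  outer loop
   vertex 4.6 4.2 2.7
   vertex 2.9 4.6 0.5
   vertex 2.3 4.6 3.0
  endloop
 endfacet
 facet normal 0.962 0.089 0.259
  outer loop
   vertex 4.6 4.2 2.7
   vertex 4.6 0.4 4.0
   vertex 4.7 3.7 2.5
  endloop
 endfacet
 facet normal -0.565 -0.119 0.816
  outer loop
   vertex 2.5 4.2 3.1
   vertex 1.9 0.2 2.1
   vertex 4.6 0.4 4.0
  endloop
 endfacet
 facet normal -0.606 -0.106 0.788
  outer loop
   vertex 2.5 4.2 3.1
   vertex 2.3 4.6 3.0
   vertex 1.9 0.2 2.1
  endloop
 endfacet
 facet normal 0.177 0.319 0.931
  outer loop
   vertex 2.5 4.2 3.1
   vertex 4.6 0.4 4.0
   vertex 4.6 4.2 2.7
  endloop
 endfacet
 facet normal 0.177 0.321 0.930
  outer loop
   vertex 2.5 4.2 3.1
   vertex 4.6 4.2 2.7
   vertex 2.3 4.6 3.0
  endloop
 endfacet
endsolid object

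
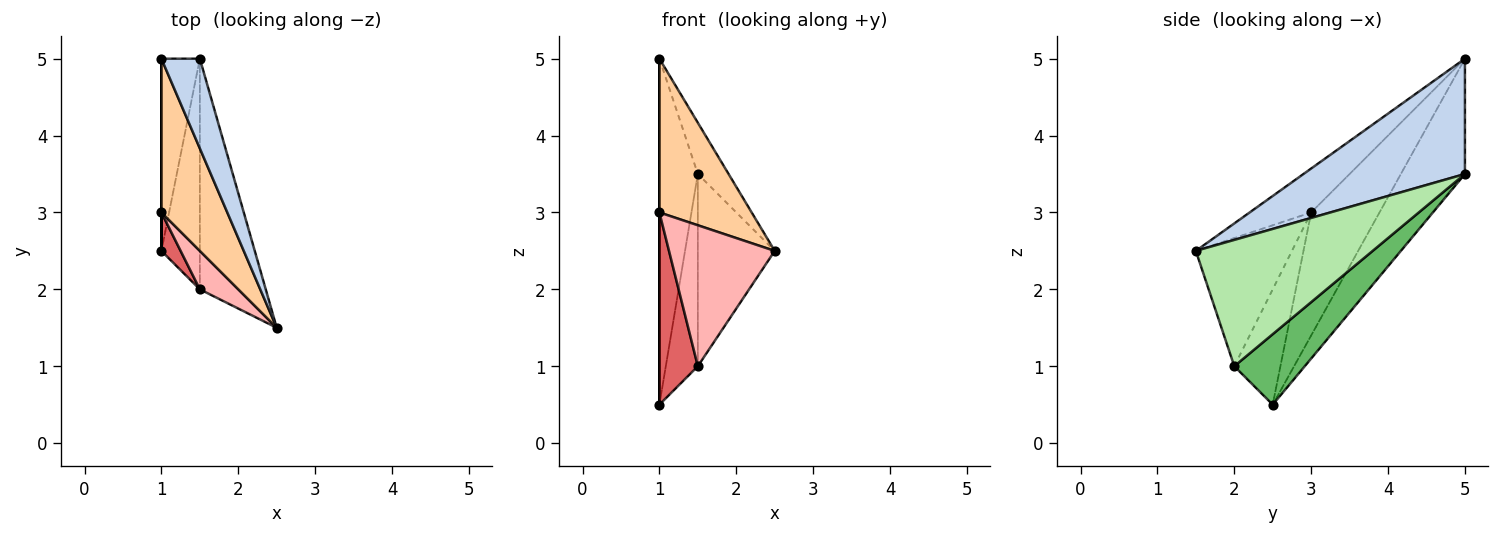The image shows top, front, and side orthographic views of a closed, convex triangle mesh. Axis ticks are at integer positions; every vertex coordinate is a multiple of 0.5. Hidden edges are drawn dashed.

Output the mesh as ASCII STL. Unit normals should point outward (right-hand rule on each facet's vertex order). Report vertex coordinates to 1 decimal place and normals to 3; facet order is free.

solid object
 facet normal -0.824 0.495 -0.275
  outer loop
   vertex 1.0 5.0 5.0
   vertex 1.5 5.0 3.5
   vertex 1.0 2.5 0.5
  endloop
 endfacet
 facet normal 0.934 0.178 0.311
  outer loop
   vertex 1.0 5.0 5.0
   vertex 2.5 1.5 2.5
   vertex 1.5 5.0 3.5
  endloop
 endfacet
 facet normal -1.000 0.000 0.000
  outer loop
   vertex 1.0 3.0 3.0
   vertex 1.0 5.0 5.0
   vertex 1.0 2.5 0.5
  endloop
 endfacet
 facet normal -0.426 -0.640 0.640
  outer loop
   vertex 1.0 3.0 3.0
   vertex 2.5 1.5 2.5
   vertex 1.0 5.0 5.0
  endloop
 endfacet
 facet normal 0.815 0.371 -0.445
  outer loop
   vertex 1.5 2.0 1.0
   vertex 1.0 2.5 0.5
   vertex 1.5 5.0 3.5
  endloop
 endfacet
 facet normal 0.827 0.360 -0.432
  outer loop
   vertex 1.5 2.0 1.0
   vertex 1.5 5.0 3.5
   vertex 2.5 1.5 2.5
  endloop
 endfacet
 facet normal -0.762 -0.635 0.127
  outer loop
   vertex 1.5 2.0 1.0
   vertex 1.0 3.0 3.0
   vertex 1.0 2.5 0.5
  endloop
 endfacet
 facet normal -0.659 -0.725 0.198
  outer loop
   vertex 1.5 2.0 1.0
   vertex 2.5 1.5 2.5
   vertex 1.0 3.0 3.0
  endloop
 endfacet
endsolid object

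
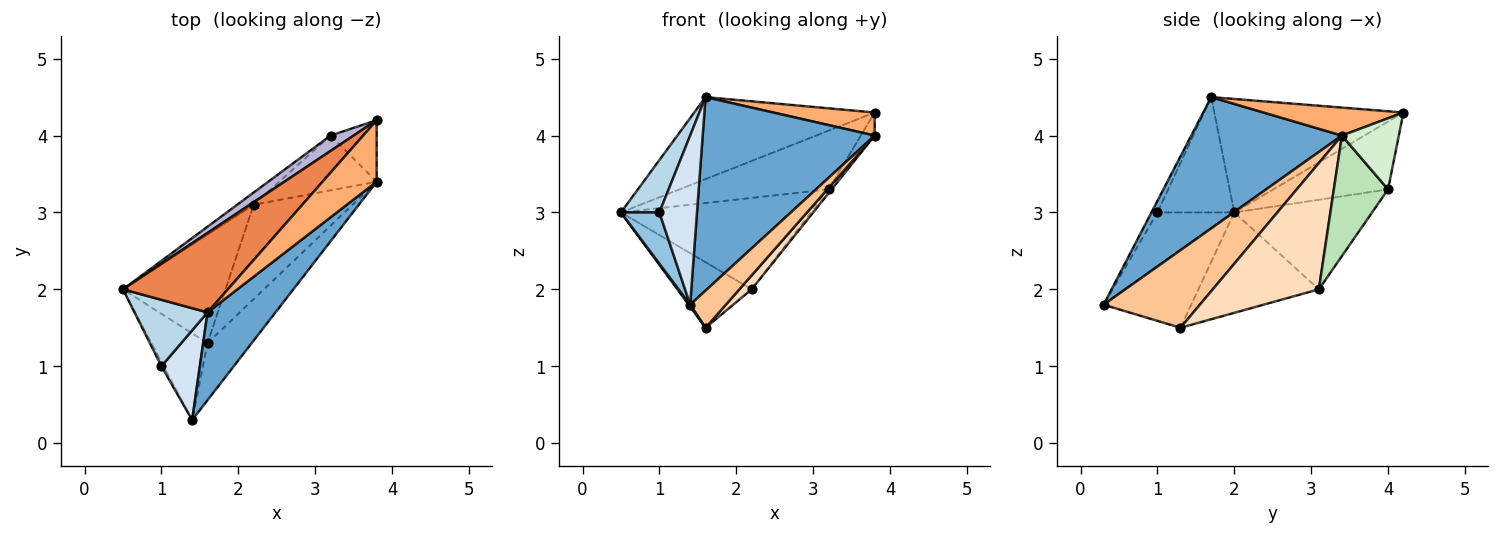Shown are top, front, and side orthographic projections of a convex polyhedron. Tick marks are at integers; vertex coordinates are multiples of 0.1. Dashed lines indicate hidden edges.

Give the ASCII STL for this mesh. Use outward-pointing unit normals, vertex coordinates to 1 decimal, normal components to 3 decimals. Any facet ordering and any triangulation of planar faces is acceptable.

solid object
 facet normal 0.624 -0.712 0.323
  outer loop
   vertex 1.6 1.7 4.5
   vertex 1.4 0.3 1.8
   vertex 3.8 3.4 4.0
  endloop
 endfacet
 facet normal -0.894 -0.447 -0.037
  outer loop
   vertex 1.0 1.0 3.0
   vertex 0.5 2.0 3.0
   vertex 1.4 0.3 1.8
  endloop
 endfacet
 facet normal -0.778 -0.389 0.493
  outer loop
   vertex 1.0 1.0 3.0
   vertex 1.6 1.7 4.5
   vertex 0.5 2.0 3.0
  endloop
 endfacet
 facet normal -0.139 -0.875 0.464
  outer loop
   vertex 1.0 1.0 3.0
   vertex 1.4 0.3 1.8
   vertex 1.6 1.7 4.5
  endloop
 endfacet
 facet normal -0.601 0.574 0.556
  outer loop
   vertex 3.8 4.2 4.3
   vertex 0.5 2.0 3.0
   vertex 1.6 1.7 4.5
  endloop
 endfacet
 facet normal 0.436 -0.316 0.843
  outer loop
   vertex 3.8 4.2 4.3
   vertex 1.6 1.7 4.5
   vertex 3.8 3.4 4.0
  endloop
 endfacet
 facet normal 0.827 -0.307 -0.471
  outer loop
   vertex 1.6 1.3 1.5
   vertex 3.8 3.4 4.0
   vertex 1.4 0.3 1.8
  endloop
 endfacet
 facet normal 0.784 -0.091 -0.614
  outer loop
   vertex 1.6 1.3 1.5
   vertex 2.2 3.1 2.0
   vertex 3.8 3.4 4.0
  endloop
 endfacet
 facet normal -0.809 -0.014 -0.587
  outer loop
   vertex 1.6 1.3 1.5
   vertex 1.4 0.3 1.8
   vertex 0.5 2.0 3.0
  endloop
 endfacet
 facet normal -0.642 0.396 -0.656
  outer loop
   vertex 1.6 1.3 1.5
   vertex 0.5 2.0 3.0
   vertex 2.2 3.1 2.0
  endloop
 endfacet
 facet normal 0.777 0.044 -0.628
  outer loop
   vertex 3.2 4.0 3.3
   vertex 3.8 3.4 4.0
   vertex 2.2 3.1 2.0
  endloop
 endfacet
 facet normal 0.822 0.200 -0.533
  outer loop
   vertex 3.2 4.0 3.3
   vertex 3.8 4.2 4.3
   vertex 3.8 3.4 4.0
  endloop
 endfacet
 facet normal -0.584 0.805 -0.108
  outer loop
   vertex 3.2 4.0 3.3
   vertex 2.2 3.1 2.0
   vertex 0.5 2.0 3.0
  endloop
 endfacet
 facet normal -0.597 0.776 0.203
  outer loop
   vertex 3.2 4.0 3.3
   vertex 0.5 2.0 3.0
   vertex 3.8 4.2 4.3
  endloop
 endfacet
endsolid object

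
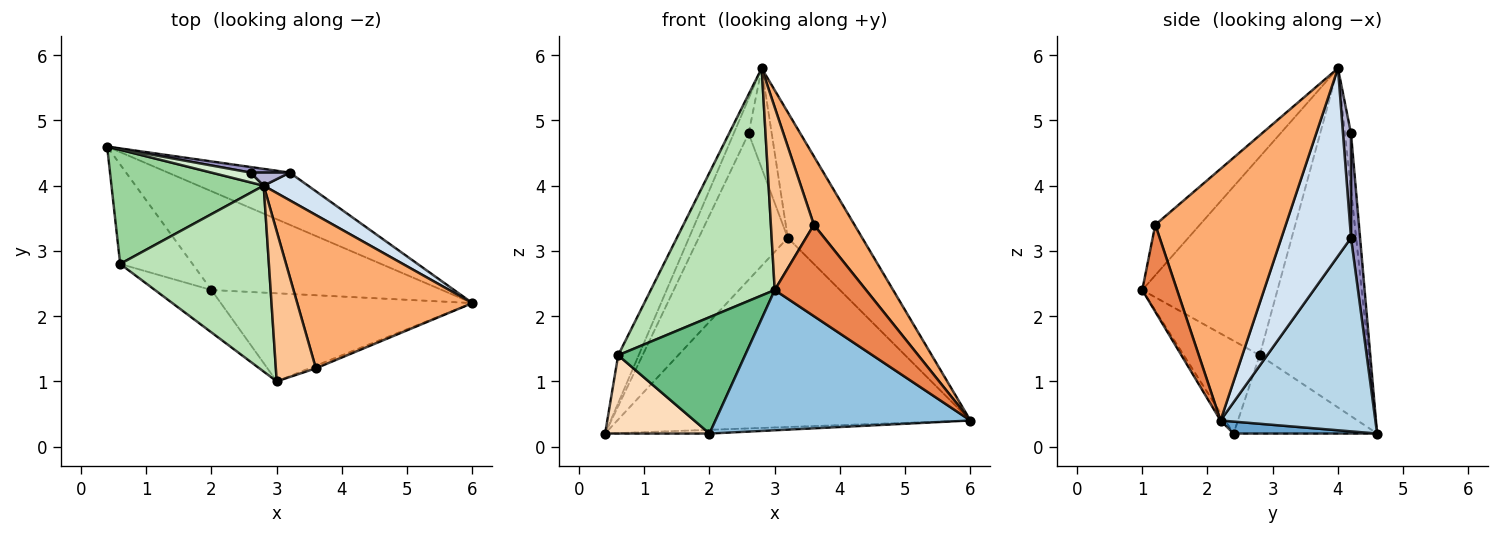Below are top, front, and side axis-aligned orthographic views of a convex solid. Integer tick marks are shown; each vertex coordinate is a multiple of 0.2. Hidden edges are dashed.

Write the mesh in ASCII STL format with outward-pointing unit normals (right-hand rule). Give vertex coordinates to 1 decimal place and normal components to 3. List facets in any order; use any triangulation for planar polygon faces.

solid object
 facet normal 0.052 0.038 -0.998
  outer loop
   vertex 2.0 2.4 0.2
   vertex 0.4 4.6 0.2
   vertex 6.0 2.2 0.4
  endloop
 endfacet
 facet normal -0.016 -0.847 -0.532
  outer loop
   vertex 2.0 2.4 0.2
   vertex 6.0 2.2 0.4
   vertex 3.0 1.0 2.4
  endloop
 endfacet
 facet normal 0.389 0.888 -0.245
  outer loop
   vertex 3.2 4.2 3.2
   vertex 6.0 2.2 0.4
   vertex 0.4 4.6 0.2
  endloop
 endfacet
 facet normal 0.674 0.721 0.159
  outer loop
   vertex 3.2 4.2 3.2
   vertex 2.8 4.0 5.8
   vertex 6.0 2.2 0.4
  endloop
 endfacet
 facet normal 0.356 -0.934 -0.027
  outer loop
   vertex 3.6 1.2 3.4
   vertex 3.0 1.0 2.4
   vertex 6.0 2.2 0.4
  endloop
 endfacet
 facet normal 0.795 -0.247 0.554
  outer loop
   vertex 3.6 1.2 3.4
   vertex 6.0 2.2 0.4
   vertex 2.8 4.0 5.8
  endloop
 endfacet
 facet normal -0.625 -0.603 0.496
  outer loop
   vertex 3.6 1.2 3.4
   vertex 2.8 4.0 5.8
   vertex 3.0 1.0 2.4
  endloop
 endfacet
 facet normal -0.648 -0.471 -0.599
  outer loop
   vertex 0.6 2.8 1.4
   vertex 0.4 4.6 0.2
   vertex 2.0 2.4 0.2
  endloop
 endfacet
 facet normal -0.490 -0.819 -0.299
  outer loop
   vertex 0.6 2.8 1.4
   vertex 2.0 2.4 0.2
   vertex 3.0 1.0 2.4
  endloop
 endfacet
 facet normal -0.899 0.169 0.403
  outer loop
   vertex 0.6 2.8 1.4
   vertex 2.8 4.0 5.8
   vertex 0.4 4.6 0.2
  endloop
 endfacet
 facet normal -0.645 -0.591 0.484
  outer loop
   vertex 0.6 2.8 1.4
   vertex 3.0 1.0 2.4
   vertex 2.8 4.0 5.8
  endloop
 endfacet
 facet normal -0.364 0.897 0.252
  outer loop
   vertex 2.6 4.2 4.8
   vertex 0.4 4.6 0.2
   vertex 2.8 4.0 5.8
  endloop
 endfacet
 facet normal 0.101 0.994 0.038
  outer loop
   vertex 2.6 4.2 4.8
   vertex 3.2 4.2 3.2
   vertex 0.4 4.6 0.2
  endloop
 endfacet
 facet normal 0.326 0.937 0.122
  outer loop
   vertex 2.6 4.2 4.8
   vertex 2.8 4.0 5.8
   vertex 3.2 4.2 3.2
  endloop
 endfacet
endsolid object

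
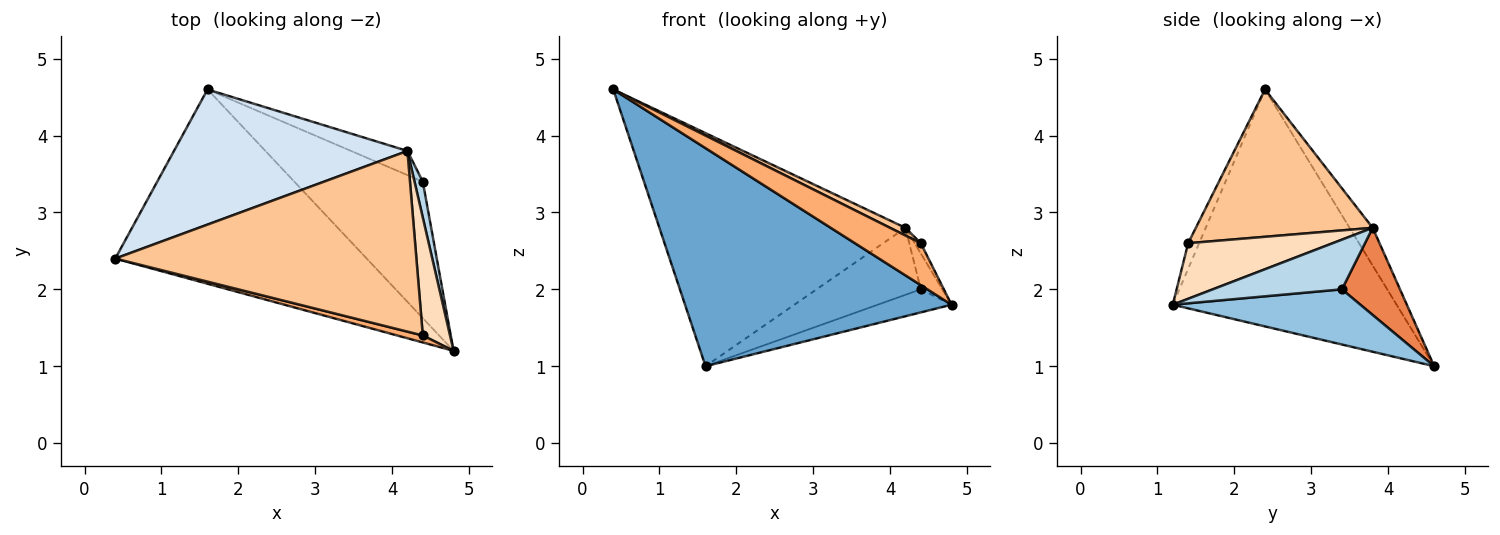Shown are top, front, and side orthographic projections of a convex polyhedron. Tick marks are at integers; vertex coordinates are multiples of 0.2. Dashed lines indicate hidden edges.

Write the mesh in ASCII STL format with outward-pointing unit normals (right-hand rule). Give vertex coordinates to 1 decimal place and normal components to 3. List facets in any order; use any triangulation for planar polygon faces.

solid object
 facet normal -0.531 -0.633 -0.564
  outer loop
   vertex 1.6 4.6 1.0
   vertex 4.8 1.2 1.8
   vertex 0.4 2.4 4.6
  endloop
 endfacet
 facet normal 0.390 0.153 -0.908
  outer loop
   vertex 4.4 3.4 2.0
   vertex 4.8 1.2 1.8
   vertex 1.6 4.6 1.0
  endloop
 endfacet
 facet normal 0.973 0.162 0.162
  outer loop
   vertex 4.2 3.8 2.8
   vertex 4.8 1.2 1.8
   vertex 4.4 3.4 2.0
  endloop
 endfacet
 facet normal -0.081 0.862 0.500
  outer loop
   vertex 4.2 3.8 2.8
   vertex 1.6 4.6 1.0
   vertex 0.4 2.4 4.6
  endloop
 endfacet
 facet normal 0.464 0.833 -0.300
  outer loop
   vertex 4.2 3.8 2.8
   vertex 4.4 3.4 2.0
   vertex 1.6 4.6 1.0
  endloop
 endfacet
 facet normal -0.162 -0.973 0.162
  outer loop
   vertex 4.4 1.4 2.6
   vertex 0.4 2.4 4.6
   vertex 4.8 1.2 1.8
  endloop
 endfacet
 facet normal 0.439 -0.038 0.898
  outer loop
   vertex 4.4 1.4 2.6
   vertex 4.2 3.8 2.8
   vertex 0.4 2.4 4.6
  endloop
 endfacet
 facet normal 0.898 0.038 0.439
  outer loop
   vertex 4.4 1.4 2.6
   vertex 4.8 1.2 1.8
   vertex 4.2 3.8 2.8
  endloop
 endfacet
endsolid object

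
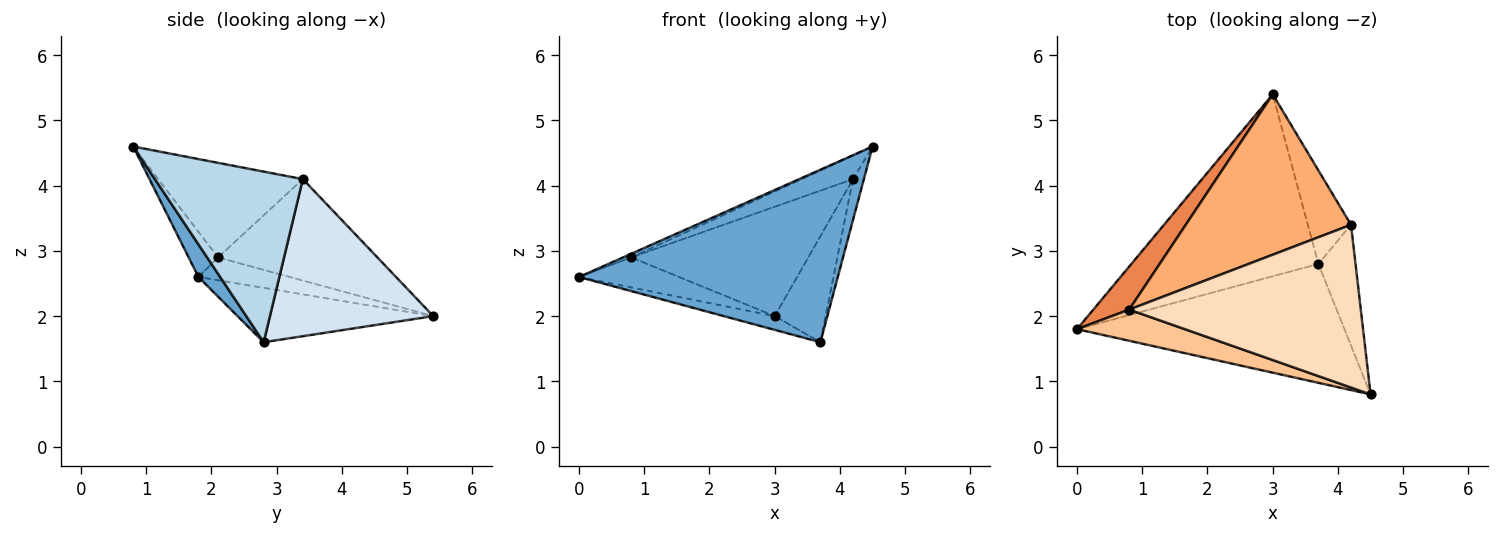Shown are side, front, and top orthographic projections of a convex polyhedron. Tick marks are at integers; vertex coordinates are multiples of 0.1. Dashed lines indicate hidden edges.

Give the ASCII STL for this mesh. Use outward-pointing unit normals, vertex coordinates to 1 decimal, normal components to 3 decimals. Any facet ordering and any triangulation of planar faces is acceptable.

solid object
 facet normal 0.069 -0.821 -0.566
  outer loop
   vertex 3.7 2.8 1.6
   vertex 4.5 0.8 4.6
   vertex 0.0 1.8 2.6
  endloop
 endfacet
 facet normal -0.278 0.072 -0.958
  outer loop
   vertex 3.7 2.8 1.6
   vertex 0.0 1.8 2.6
   vertex 3.0 5.4 2.0
  endloop
 endfacet
 facet normal 0.975 0.072 -0.212
  outer loop
   vertex 4.2 3.4 4.1
   vertex 4.5 0.8 4.6
   vertex 3.7 2.8 1.6
  endloop
 endfacet
 facet normal 0.924 0.288 -0.254
  outer loop
   vertex 4.2 3.4 4.1
   vertex 3.7 2.8 1.6
   vertex 3.0 5.4 2.0
  endloop
 endfacet
 facet normal -0.463 0.507 0.727
  outer loop
   vertex 0.8 2.1 2.9
   vertex 3.0 5.4 2.0
   vertex 0.0 1.8 2.6
  endloop
 endfacet
 facet normal -0.452 0.502 0.737
  outer loop
   vertex 0.8 2.1 2.9
   vertex 4.2 3.4 4.1
   vertex 3.0 5.4 2.0
  endloop
 endfacet
 facet normal -0.384 0.107 0.917
  outer loop
   vertex 0.8 2.1 2.9
   vertex 0.0 1.8 2.6
   vertex 4.5 0.8 4.6
  endloop
 endfacet
 facet normal -0.375 0.133 0.918
  outer loop
   vertex 0.8 2.1 2.9
   vertex 4.5 0.8 4.6
   vertex 4.2 3.4 4.1
  endloop
 endfacet
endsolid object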